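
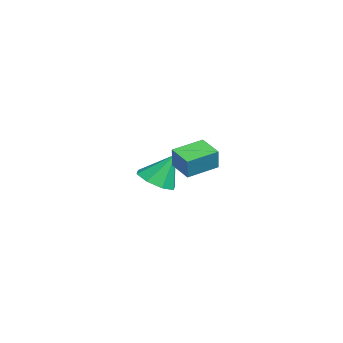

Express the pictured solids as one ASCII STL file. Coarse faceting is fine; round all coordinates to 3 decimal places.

solid 
facet normal -0.823 -0.491 0.287
outer loop
vertex 2.688 -1.835 2.555
vertex 2.012 -0.529 2.85
vertex 2.314 -1.8 1.542
endloop
endfacet
facet normal 0.451 -0.871 -0.197
outer loop
vertex 3.268 -1.231 1.21
vertex 2.688 -1.835 2.555
vertex 2.314 -1.8 1.542
endloop
endfacet
facet normal -0.823 -0.491 0.287
outer loop
vertex 2.314 -1.8 1.542
vertex 2.012 -0.529 2.85
vertex 1.638 -0.494 1.838
endloop
endfacet
facet normal -0.346 0.033 -0.938
outer loop
vertex 1.638 -0.494 1.838
vertex 3.268 -1.231 1.21
vertex 2.314 -1.8 1.542
endloop
endfacet
facet normal 0.346 -0.033 0.938
outer loop
vertex 2.688 -1.835 2.555
vertex 2.966 0.04 2.518
vertex 2.012 -0.529 2.85
endloop
endfacet
facet normal 0.451 -0.871 -0.197
outer loop
vertex 3.642 -1.266 2.222
vertex 2.688 -1.835 2.555
vertex 3.268 -1.231 1.21
endloop
endfacet
facet normal 0.347 -0.033 0.937
outer loop
vertex 3.642 -1.266 2.222
vertex 2.966 0.04 2.518
vertex 2.688 -1.835 2.555
endloop
endfacet
facet normal -0.451 0.871 0.197
outer loop
vertex 2.012 -0.529 2.85
vertex 2.966 0.04 2.518
vertex 1.638 -0.494 1.838
endloop
endfacet
facet normal -0.347 0.032 -0.937
outer loop
vertex 2.592 0.075 1.505
vertex 3.268 -1.231 1.21
vertex 1.638 -0.494 1.838
endloop
endfacet
facet normal -0.451 0.871 0.197
outer loop
vertex 1.638 -0.494 1.838
vertex 2.966 0.04 2.518
vertex 2.592 0.075 1.505
endloop
endfacet
facet normal 0.823 0.491 -0.287
outer loop
vertex 2.592 0.075 1.505
vertex 3.642 -1.266 2.222
vertex 3.268 -1.231 1.21
endloop
endfacet
facet normal 0.823 0.491 -0.287
outer loop
vertex 2.966 0.04 2.518
vertex 3.642 -1.266 2.222
vertex 2.592 0.075 1.505
endloop
endfacet
facet normal 0.023 -0.496 -0.868
outer loop
vertex -1.611 -2.72 -0.908
vertex -2.481 -2.284 -1.18
vertex -1.503 -2.054 -1.286
endloop
endfacet
facet normal 0.863 0.136 0.486
outer loop
vertex -1.611 -2.72 -0.908
vertex -1.503 -2.054 -1.286
vertex -2.519 -1.416 0.34
endloop
endfacet
facet normal 0.022 -0.496 -0.868
outer loop
vertex -1.503 -2.054 -1.286
vertex -2.481 -2.284 -1.18
vertex -1.967 -1.523 -1.601
endloop
endfacet
facet normal 0.695 0.701 0.159
outer loop
vertex -1.503 -2.054 -1.286
vertex -1.967 -1.523 -1.601
vertex -2.519 -1.416 0.34
endloop
endfacet
facet normal 0.023 -0.496 -0.868
outer loop
vertex -1.967 -1.523 -1.601
vertex -2.481 -2.284 -1.18
vertex -2.733 -1.437 -1.67
endloop
endfacet
facet normal 0.114 0.993 -0.022
outer loop
vertex -1.967 -1.523 -1.601
vertex -2.733 -1.437 -1.67
vertex -2.519 -1.416 0.34
endloop
endfacet
facet normal 0.022 -0.496 -0.868
outer loop
vertex -2.733 -1.437 -1.67
vertex -2.481 -2.284 -1.18
vertex -3.35 -1.848 -1.451
endloop
endfacet
facet normal -0.542 0.839 0.049
outer loop
vertex -2.733 -1.437 -1.67
vertex -3.35 -1.848 -1.451
vertex -2.519 -1.416 0.34
endloop
endfacet
facet normal 0.022 -0.496 -0.868
outer loop
vertex -3.35 -1.848 -1.451
vertex -2.481 -2.284 -1.18
vertex -3.458 -2.513 -1.074
endloop
endfacet
facet normal -0.884 0.331 0.330
outer loop
vertex -3.35 -1.848 -1.451
vertex -3.458 -2.513 -1.074
vertex -2.519 -1.416 0.34
endloop
endfacet
facet normal 0.022 -0.496 -0.868
outer loop
vertex -3.458 -2.513 -1.074
vertex -2.481 -2.284 -1.18
vertex -2.994 -3.045 -0.758
endloop
endfacet
facet normal -0.716 -0.234 0.657
outer loop
vertex -3.458 -2.513 -1.074
vertex -2.994 -3.045 -0.758
vertex -2.519 -1.416 0.34
endloop
endfacet
facet normal 0.022 -0.496 -0.868
outer loop
vertex -2.994 -3.045 -0.758
vertex -2.481 -2.284 -1.18
vertex -2.229 -3.13 -0.69
endloop
endfacet
facet normal -0.133 -0.527 0.839
outer loop
vertex -2.994 -3.045 -0.758
vertex -2.229 -3.13 -0.69
vertex -2.519 -1.416 0.34
endloop
endfacet
facet normal 0.023 -0.496 -0.868
outer loop
vertex -2.229 -3.13 -0.69
vertex -2.481 -2.284 -1.18
vertex -1.611 -2.72 -0.908
endloop
endfacet
facet normal 0.519 -0.374 0.768
outer loop
vertex -2.229 -3.13 -0.69
vertex -1.611 -2.72 -0.908
vertex -2.519 -1.416 0.34
endloop
endfacet

endsolid


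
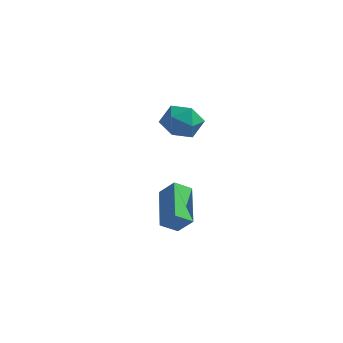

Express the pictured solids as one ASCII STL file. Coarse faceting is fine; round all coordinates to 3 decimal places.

solid 
facet normal -0.611 0.609 0.506
outer loop
vertex -1.711 -0.293 2.135
vertex -1.466 -0.727 2.952
vertex -0.968 0.03 2.643
endloop
endfacet
facet normal -0.354 0.932 -0.075
outer loop
vertex -1.711 -0.293 2.135
vertex -0.968 0.03 2.643
vertex -0.908 -0.024 1.689
endloop
endfacet
facet normal -0.539 0.543 -0.644
outer loop
vertex -1.711 -0.293 2.135
vertex -0.908 -0.024 1.689
vertex -1.369 -0.814 1.409
endloop
endfacet
facet normal -0.910 -0.021 -0.414
outer loop
vertex -1.711 -0.293 2.135
vertex -1.369 -0.814 1.409
vertex -1.714 -1.248 2.189
endloop
endfacet
facet normal -0.955 0.020 0.297
outer loop
vertex -1.711 -0.293 2.135
vertex -1.714 -1.248 2.189
vertex -1.466 -0.727 2.952
endloop
endfacet
facet normal 0.359 0.933 -0.030
outer loop
vertex -0.908 -0.024 1.689
vertex -0.968 0.03 2.643
vertex -0.166 -0.292 2.231
endloop
endfacet
facet normal -0.057 0.409 0.911
outer loop
vertex -0.968 0.03 2.643
vertex -1.466 -0.727 2.952
vertex -0.511 -0.726 3.011
endloop
endfacet
facet normal -0.614 -0.544 0.571
outer loop
vertex -1.466 -0.727 2.952
vertex -1.714 -1.248 2.189
vertex -0.972 -1.516 2.731
endloop
endfacet
facet normal -0.542 -0.609 -0.579
outer loop
vertex -1.714 -1.248 2.189
vertex -1.369 -0.814 1.409
vertex -0.912 -1.57 1.777
endloop
endfacet
facet normal 0.058 0.303 -0.951
outer loop
vertex -1.369 -0.814 1.409
vertex -0.908 -0.024 1.689
vertex -0.414 -0.813 1.468
endloop
endfacet
facet normal 0.910 0.021 0.414
outer loop
vertex -0.169 -1.247 2.285
vertex -0.166 -0.292 2.231
vertex -0.511 -0.726 3.011
endloop
endfacet
facet normal 0.539 -0.543 0.644
outer loop
vertex -0.169 -1.247 2.285
vertex -0.511 -0.726 3.011
vertex -0.972 -1.516 2.731
endloop
endfacet
facet normal 0.354 -0.932 0.075
outer loop
vertex -0.169 -1.247 2.285
vertex -0.972 -1.516 2.731
vertex -0.912 -1.57 1.777
endloop
endfacet
facet normal 0.611 -0.609 -0.506
outer loop
vertex -0.169 -1.247 2.285
vertex -0.912 -1.57 1.777
vertex -0.414 -0.813 1.468
endloop
endfacet
facet normal 0.955 -0.020 -0.297
outer loop
vertex -0.169 -1.247 2.285
vertex -0.414 -0.813 1.468
vertex -0.166 -0.292 2.231
endloop
endfacet
facet normal 0.542 0.609 0.579
outer loop
vertex -0.511 -0.726 3.011
vertex -0.166 -0.292 2.231
vertex -0.968 0.03 2.643
endloop
endfacet
facet normal -0.058 -0.303 0.951
outer loop
vertex -0.972 -1.516 2.731
vertex -0.511 -0.726 3.011
vertex -1.466 -0.727 2.952
endloop
endfacet
facet normal -0.359 -0.933 0.030
outer loop
vertex -0.912 -1.57 1.777
vertex -0.972 -1.516 2.731
vertex -1.714 -1.248 2.189
endloop
endfacet
facet normal 0.057 -0.409 -0.911
outer loop
vertex -0.414 -0.813 1.468
vertex -0.912 -1.57 1.777
vertex -1.369 -0.814 1.409
endloop
endfacet
facet normal 0.614 0.544 -0.571
outer loop
vertex -0.166 -0.292 2.231
vertex -0.414 -0.813 1.468
vertex -0.908 -0.024 1.689
endloop
endfacet
facet normal -0.536 -0.666 0.518
outer loop
vertex -1.52 -0.386 -1.506
vertex -2.243 -0.375 -2.24
vertex -0.54 -1.944 -2.494
endloop
endfacet
facet normal 0.701 -0.011 0.713
outer loop
vertex -0.057 -1.345 -2.96
vertex -1.52 -0.386 -1.506
vertex -0.54 -1.944 -2.494
endloop
endfacet
facet normal -0.536 -0.666 0.518
outer loop
vertex -0.54 -1.944 -2.494
vertex -2.243 -0.375 -2.24
vertex -1.262 -1.934 -3.228
endloop
endfacet
facet normal 0.470 -0.746 -0.472
outer loop
vertex -1.262 -1.934 -3.228
vertex -0.057 -1.345 -2.96
vertex -0.54 -1.944 -2.494
endloop
endfacet
facet normal -0.469 0.746 0.473
outer loop
vertex -1.52 -0.386 -1.506
vertex -1.76 0.224 -2.706
vertex -2.243 -0.375 -2.24
endloop
endfacet
facet normal 0.702 -0.010 0.713
outer loop
vertex -1.038 0.214 -1.972
vertex -1.52 -0.386 -1.506
vertex -0.057 -1.345 -2.96
endloop
endfacet
facet normal -0.470 0.745 0.473
outer loop
vertex -1.038 0.214 -1.972
vertex -1.76 0.224 -2.706
vertex -1.52 -0.386 -1.506
endloop
endfacet
facet normal -0.701 0.011 -0.713
outer loop
vertex -2.243 -0.375 -2.24
vertex -1.76 0.224 -2.706
vertex -1.262 -1.934 -3.228
endloop
endfacet
facet normal 0.470 -0.745 -0.474
outer loop
vertex -0.78 -1.334 -3.694
vertex -0.057 -1.345 -2.96
vertex -1.262 -1.934 -3.228
endloop
endfacet
facet normal -0.702 0.010 -0.712
outer loop
vertex -1.262 -1.934 -3.228
vertex -1.76 0.224 -2.706
vertex -0.78 -1.334 -3.694
endloop
endfacet
facet normal 0.536 0.666 -0.518
outer loop
vertex -0.78 -1.334 -3.694
vertex -1.038 0.214 -1.972
vertex -0.057 -1.345 -2.96
endloop
endfacet
facet normal 0.536 0.666 -0.518
outer loop
vertex -1.76 0.224 -2.706
vertex -1.038 0.214 -1.972
vertex -0.78 -1.334 -3.694
endloop
endfacet

endsolid


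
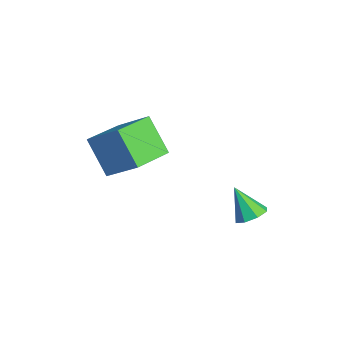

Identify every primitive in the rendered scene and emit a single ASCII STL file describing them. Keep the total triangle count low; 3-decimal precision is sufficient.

solid 
facet normal 0.472 0.331 -0.817
outer loop
vertex -0.506 3.415 -3.796
vertex -1.16 3.356 -4.198
vertex -0.825 3.91 -3.78
endloop
endfacet
facet normal 0.445 0.259 0.857
outer loop
vertex -0.506 3.415 -3.796
vertex -0.825 3.91 -3.78
vertex -1.92 2.824 -2.882
endloop
endfacet
facet normal 0.472 0.331 -0.817
outer loop
vertex -0.825 3.91 -3.78
vertex -1.16 3.356 -4.198
vertex -1.341 4.08 -4.009
endloop
endfacet
facet normal -0.093 0.688 0.720
outer loop
vertex -0.825 3.91 -3.78
vertex -1.341 4.08 -4.009
vertex -1.92 2.824 -2.882
endloop
endfacet
facet normal 0.473 0.331 -0.817
outer loop
vertex -1.341 4.08 -4.009
vertex -1.16 3.356 -4.198
vertex -1.751 3.827 -4.349
endloop
endfacet
facet normal -0.686 0.635 0.355
outer loop
vertex -1.341 4.08 -4.009
vertex -1.751 3.827 -4.349
vertex -1.92 2.824 -2.882
endloop
endfacet
facet normal 0.472 0.331 -0.817
outer loop
vertex -1.751 3.827 -4.349
vertex -1.16 3.356 -4.198
vertex -1.814 3.297 -4.6
endloop
endfacet
facet normal -0.991 0.130 -0.025
outer loop
vertex -1.751 3.827 -4.349
vertex -1.814 3.297 -4.6
vertex -1.92 2.824 -2.882
endloop
endfacet
facet normal 0.472 0.330 -0.817
outer loop
vertex -1.814 3.297 -4.6
vertex -1.16 3.356 -4.198
vertex -1.494 2.802 -4.615
endloop
endfacet
facet normal -0.826 -0.528 -0.196
outer loop
vertex -1.814 3.297 -4.6
vertex -1.494 2.802 -4.615
vertex -1.92 2.824 -2.882
endloop
endfacet
facet normal 0.472 0.330 -0.817
outer loop
vertex -1.494 2.802 -4.615
vertex -1.16 3.356 -4.198
vertex -0.979 2.632 -4.386
endloop
endfacet
facet normal -0.289 -0.955 -0.059
outer loop
vertex -1.494 2.802 -4.615
vertex -0.979 2.632 -4.386
vertex -1.92 2.824 -2.882
endloop
endfacet
facet normal 0.472 0.330 -0.818
outer loop
vertex -0.979 2.632 -4.386
vertex -1.16 3.356 -4.198
vertex -0.569 2.886 -4.047
endloop
endfacet
facet normal 0.305 -0.902 0.306
outer loop
vertex -0.979 2.632 -4.386
vertex -0.569 2.886 -4.047
vertex -1.92 2.824 -2.882
endloop
endfacet
facet normal 0.472 0.331 -0.817
outer loop
vertex -0.569 2.886 -4.047
vertex -1.16 3.356 -4.198
vertex -0.506 3.415 -3.796
endloop
endfacet
facet normal 0.610 -0.398 0.686
outer loop
vertex -0.569 2.886 -4.047
vertex -0.506 3.415 -3.796
vertex -1.92 2.824 -2.882
endloop
endfacet
facet normal -0.594 0.784 -0.180
outer loop
vertex -5.411 -1.22 -0.764
vertex -4.36 -0.156 0.407
vertex -4.243 -0.688 -2.298
endloop
endfacet
facet normal -0.554 -0.560 -0.616
outer loop
vertex -3.02 -2.304 -1.927
vertex -5.411 -1.22 -0.764
vertex -4.243 -0.688 -2.298
endloop
endfacet
facet normal -0.593 0.785 -0.180
outer loop
vertex -4.243 -0.688 -2.298
vertex -4.36 -0.156 0.407
vertex -3.191 0.376 -1.127
endloop
endfacet
facet normal 0.584 0.266 -0.767
outer loop
vertex -3.191 0.376 -1.127
vertex -3.02 -2.304 -1.927
vertex -4.243 -0.688 -2.298
endloop
endfacet
facet normal -0.584 -0.266 0.767
outer loop
vertex -5.411 -1.22 -0.764
vertex -3.137 -1.772 0.778
vertex -4.36 -0.156 0.407
endloop
endfacet
facet normal -0.554 -0.560 -0.616
outer loop
vertex -4.189 -2.836 -0.393
vertex -5.411 -1.22 -0.764
vertex -3.02 -2.304 -1.927
endloop
endfacet
facet normal -0.584 -0.266 0.767
outer loop
vertex -4.189 -2.836 -0.393
vertex -3.137 -1.772 0.778
vertex -5.411 -1.22 -0.764
endloop
endfacet
facet normal 0.554 0.560 0.616
outer loop
vertex -4.36 -0.156 0.407
vertex -3.137 -1.772 0.778
vertex -3.191 0.376 -1.127
endloop
endfacet
facet normal 0.585 0.266 -0.766
outer loop
vertex -1.969 -1.24 -0.756
vertex -3.02 -2.304 -1.927
vertex -3.191 0.376 -1.127
endloop
endfacet
facet normal 0.554 0.560 0.616
outer loop
vertex -3.191 0.376 -1.127
vertex -3.137 -1.772 0.778
vertex -1.969 -1.24 -0.756
endloop
endfacet
facet normal 0.593 -0.784 0.180
outer loop
vertex -1.969 -1.24 -0.756
vertex -4.189 -2.836 -0.393
vertex -3.02 -2.304 -1.927
endloop
endfacet
facet normal 0.593 -0.785 0.180
outer loop
vertex -3.137 -1.772 0.778
vertex -4.189 -2.836 -0.393
vertex -1.969 -1.24 -0.756
endloop
endfacet

endsolid


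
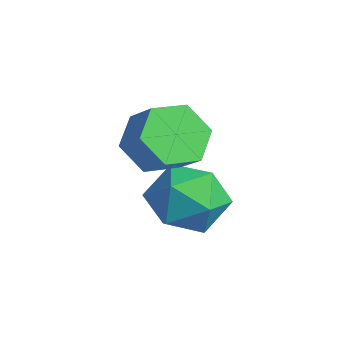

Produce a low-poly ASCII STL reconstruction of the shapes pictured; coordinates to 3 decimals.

solid 
facet normal -0.771 0.549 -0.322
outer loop
vertex 2.672 2.715 -4.52
vertex 2.017 2.109 -3.984
vertex 2.43 2.952 -3.536
endloop
endfacet
facet normal -0.180 0.945 -0.272
outer loop
vertex 2.672 2.715 -4.52
vertex 2.43 2.952 -3.536
vertex 3.413 3.044 -3.867
endloop
endfacet
facet normal 0.319 0.651 -0.689
outer loop
vertex 2.672 2.715 -4.52
vertex 3.413 3.044 -3.867
vertex 3.607 2.257 -4.52
endloop
endfacet
facet normal 0.035 0.072 -0.997
outer loop
vertex 2.672 2.715 -4.52
vertex 3.607 2.257 -4.52
vertex 2.744 1.679 -4.592
endloop
endfacet
facet normal -0.638 0.009 -0.770
outer loop
vertex 2.672 2.715 -4.52
vertex 2.744 1.679 -4.592
vertex 2.017 2.109 -3.984
endloop
endfacet
facet normal 0.050 0.914 0.403
outer loop
vertex 3.413 3.044 -3.867
vertex 2.43 2.952 -3.536
vertex 3.216 2.641 -2.928
endloop
endfacet
facet normal -0.906 0.273 0.322
outer loop
vertex 2.43 2.952 -3.536
vertex 2.017 2.109 -3.984
vertex 2.353 2.063 -3.0
endloop
endfacet
facet normal -0.691 -0.600 -0.403
outer loop
vertex 2.017 2.109 -3.984
vertex 2.744 1.679 -4.592
vertex 2.547 1.276 -3.653
endloop
endfacet
facet normal 0.398 -0.499 -0.770
outer loop
vertex 2.744 1.679 -4.592
vertex 3.607 2.257 -4.52
vertex 3.53 1.368 -3.984
endloop
endfacet
facet normal 0.857 0.437 -0.272
outer loop
vertex 3.607 2.257 -4.52
vertex 3.413 3.044 -3.867
vertex 3.943 2.211 -3.536
endloop
endfacet
facet normal -0.035 -0.072 0.997
outer loop
vertex 3.288 1.605 -3.0
vertex 3.216 2.641 -2.928
vertex 2.353 2.063 -3.0
endloop
endfacet
facet normal -0.319 -0.651 0.689
outer loop
vertex 3.288 1.605 -3.0
vertex 2.353 2.063 -3.0
vertex 2.547 1.276 -3.653
endloop
endfacet
facet normal 0.180 -0.945 0.272
outer loop
vertex 3.288 1.605 -3.0
vertex 2.547 1.276 -3.653
vertex 3.53 1.368 -3.984
endloop
endfacet
facet normal 0.771 -0.549 0.322
outer loop
vertex 3.288 1.605 -3.0
vertex 3.53 1.368 -3.984
vertex 3.943 2.211 -3.536
endloop
endfacet
facet normal 0.638 -0.009 0.770
outer loop
vertex 3.288 1.605 -3.0
vertex 3.943 2.211 -3.536
vertex 3.216 2.641 -2.928
endloop
endfacet
facet normal -0.398 0.499 0.770
outer loop
vertex 2.353 2.063 -3.0
vertex 3.216 2.641 -2.928
vertex 2.43 2.952 -3.536
endloop
endfacet
facet normal -0.857 -0.437 0.272
outer loop
vertex 2.547 1.276 -3.653
vertex 2.353 2.063 -3.0
vertex 2.017 2.109 -3.984
endloop
endfacet
facet normal -0.050 -0.914 -0.403
outer loop
vertex 3.53 1.368 -3.984
vertex 2.547 1.276 -3.653
vertex 2.744 1.679 -4.592
endloop
endfacet
facet normal 0.906 -0.273 -0.322
outer loop
vertex 3.943 2.211 -3.536
vertex 3.53 1.368 -3.984
vertex 3.607 2.257 -4.52
endloop
endfacet
facet normal 0.691 0.600 0.403
outer loop
vertex 3.216 2.641 -2.928
vertex 3.943 2.211 -3.536
vertex 3.413 3.044 -3.867
endloop
endfacet
facet normal -0.758 -0.122 -0.641
outer loop
vertex 2.682 2.105 -2.92
vertex 2.198 1.745 -2.279
vertex 2.173 2.615 -2.415
endloop
endfacet
facet normal 0.301 0.806 -0.511
outer loop
vertex 2.682 2.105 -2.92
vertex 2.173 2.615 -2.415
vertex 3.485 2.235 -2.242
endloop
endfacet
facet normal 0.301 0.807 -0.509
outer loop
vertex 3.485 2.235 -2.242
vertex 2.173 2.615 -2.415
vertex 2.976 2.744 -1.736
endloop
endfacet
facet normal 0.758 0.122 0.640
outer loop
vertex 3.485 2.235 -2.242
vertex 2.976 2.744 -1.736
vertex 3.002 1.875 -1.601
endloop
endfacet
facet normal -0.758 -0.122 -0.641
outer loop
vertex 2.173 2.615 -2.415
vertex 2.198 1.745 -2.279
vertex 1.689 2.255 -1.774
endloop
endfacet
facet normal -0.351 0.904 0.243
outer loop
vertex 2.173 2.615 -2.415
vertex 1.689 2.255 -1.774
vertex 2.976 2.744 -1.736
endloop
endfacet
facet normal -0.351 0.904 0.244
outer loop
vertex 2.976 2.744 -1.736
vertex 1.689 2.255 -1.774
vertex 2.493 2.384 -1.095
endloop
endfacet
facet normal 0.758 0.122 0.640
outer loop
vertex 2.976 2.744 -1.736
vertex 2.493 2.384 -1.095
vertex 3.002 1.875 -1.601
endloop
endfacet
facet normal -0.758 -0.123 -0.640
outer loop
vertex 1.689 2.255 -1.774
vertex 2.198 1.745 -2.279
vertex 1.715 1.385 -1.638
endloop
endfacet
facet normal -0.651 0.098 0.752
outer loop
vertex 1.689 2.255 -1.774
vertex 1.715 1.385 -1.638
vertex 2.493 2.384 -1.095
endloop
endfacet
facet normal -0.651 0.098 0.752
outer loop
vertex 2.493 2.384 -1.095
vertex 1.715 1.385 -1.638
vertex 2.518 1.515 -0.96
endloop
endfacet
facet normal 0.758 0.121 0.641
outer loop
vertex 2.493 2.384 -1.095
vertex 2.518 1.515 -0.96
vertex 3.002 1.875 -1.601
endloop
endfacet
facet normal -0.758 -0.122 -0.640
outer loop
vertex 1.715 1.385 -1.638
vertex 2.198 1.745 -2.279
vertex 2.224 0.876 -2.144
endloop
endfacet
facet normal -0.300 -0.806 0.510
outer loop
vertex 1.715 1.385 -1.638
vertex 2.224 0.876 -2.144
vertex 2.518 1.515 -0.96
endloop
endfacet
facet normal -0.302 -0.806 0.510
outer loop
vertex 2.518 1.515 -0.96
vertex 2.224 0.876 -2.144
vertex 3.027 1.005 -1.465
endloop
endfacet
facet normal 0.758 0.122 0.641
outer loop
vertex 2.518 1.515 -0.96
vertex 3.027 1.005 -1.465
vertex 3.002 1.875 -1.601
endloop
endfacet
facet normal -0.758 -0.122 -0.640
outer loop
vertex 2.224 0.876 -2.144
vertex 2.198 1.745 -2.279
vertex 2.707 1.236 -2.785
endloop
endfacet
facet normal 0.351 -0.904 -0.243
outer loop
vertex 2.224 0.876 -2.144
vertex 2.707 1.236 -2.785
vertex 3.027 1.005 -1.465
endloop
endfacet
facet normal 0.351 -0.904 -0.243
outer loop
vertex 3.027 1.005 -1.465
vertex 2.707 1.236 -2.785
vertex 3.511 1.365 -2.106
endloop
endfacet
facet normal 0.758 0.122 0.641
outer loop
vertex 3.027 1.005 -1.465
vertex 3.511 1.365 -2.106
vertex 3.002 1.875 -1.601
endloop
endfacet
facet normal -0.758 -0.121 -0.641
outer loop
vertex 2.707 1.236 -2.785
vertex 2.198 1.745 -2.279
vertex 2.682 2.105 -2.92
endloop
endfacet
facet normal 0.651 -0.098 -0.752
outer loop
vertex 2.707 1.236 -2.785
vertex 2.682 2.105 -2.92
vertex 3.511 1.365 -2.106
endloop
endfacet
facet normal 0.651 -0.098 -0.752
outer loop
vertex 3.511 1.365 -2.106
vertex 2.682 2.105 -2.92
vertex 3.485 2.235 -2.242
endloop
endfacet
facet normal 0.758 0.123 0.640
outer loop
vertex 3.511 1.365 -2.106
vertex 3.485 2.235 -2.242
vertex 3.002 1.875 -1.601
endloop
endfacet

endsolid


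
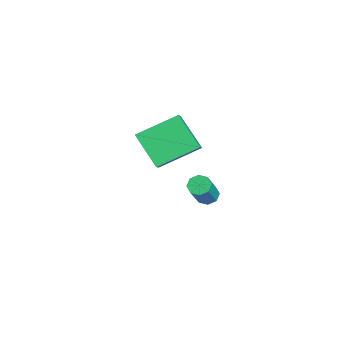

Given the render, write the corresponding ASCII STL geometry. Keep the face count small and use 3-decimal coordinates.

solid 
facet normal -0.506 0.273 -0.818
outer loop
vertex 3.532 -1.175 -1.139
vertex 3.111 -1.15 -0.87
vertex 3.475 -0.828 -0.988
endloop
endfacet
facet normal 0.850 0.321 -0.417
outer loop
vertex 3.532 -1.175 -1.139
vertex 3.475 -0.828 -0.988
vertex 4.31 -1.596 0.122
endloop
endfacet
facet normal 0.850 0.319 -0.419
outer loop
vertex 4.31 -1.596 0.122
vertex 3.475 -0.828 -0.988
vertex 4.254 -1.249 0.273
endloop
endfacet
facet normal 0.504 -0.275 0.819
outer loop
vertex 4.31 -1.596 0.122
vertex 4.254 -1.249 0.273
vertex 3.889 -1.57 0.39
endloop
endfacet
facet normal -0.506 0.272 -0.818
outer loop
vertex 3.475 -0.828 -0.988
vertex 3.111 -1.15 -0.87
vertex 3.205 -0.669 -0.768
endloop
endfacet
facet normal 0.497 0.868 -0.017
outer loop
vertex 3.475 -0.828 -0.988
vertex 3.205 -0.669 -0.768
vertex 4.254 -1.249 0.273
endloop
endfacet
facet normal 0.496 0.868 -0.016
outer loop
vertex 4.254 -1.249 0.273
vertex 3.205 -0.669 -0.768
vertex 3.983 -1.09 0.492
endloop
endfacet
facet normal 0.503 -0.273 0.820
outer loop
vertex 4.254 -1.249 0.273
vertex 3.983 -1.09 0.492
vertex 3.889 -1.57 0.39
endloop
endfacet
facet normal -0.506 0.272 -0.818
outer loop
vertex 3.205 -0.669 -0.768
vertex 3.111 -1.15 -0.87
vertex 2.88 -0.792 -0.608
endloop
endfacet
facet normal -0.149 0.907 0.395
outer loop
vertex 3.205 -0.669 -0.768
vertex 2.88 -0.792 -0.608
vertex 3.983 -1.09 0.492
endloop
endfacet
facet normal -0.149 0.907 0.395
outer loop
vertex 3.983 -1.09 0.492
vertex 2.88 -0.792 -0.608
vertex 3.658 -1.213 0.652
endloop
endfacet
facet normal 0.506 -0.273 0.818
outer loop
vertex 3.983 -1.09 0.492
vertex 3.658 -1.213 0.652
vertex 3.889 -1.57 0.39
endloop
endfacet
facet normal -0.504 0.274 -0.819
outer loop
vertex 2.88 -0.792 -0.608
vertex 3.111 -1.15 -0.87
vertex 2.69 -1.124 -0.602
endloop
endfacet
facet normal -0.706 0.414 0.574
outer loop
vertex 2.88 -0.792 -0.608
vertex 2.69 -1.124 -0.602
vertex 3.658 -1.213 0.652
endloop
endfacet
facet normal -0.705 0.416 0.574
outer loop
vertex 3.658 -1.213 0.652
vertex 2.69 -1.124 -0.602
vertex 3.468 -1.545 0.659
endloop
endfacet
facet normal 0.506 -0.273 0.818
outer loop
vertex 3.658 -1.213 0.652
vertex 3.468 -1.545 0.659
vertex 3.889 -1.57 0.39
endloop
endfacet
facet normal -0.504 0.275 -0.819
outer loop
vertex 2.69 -1.124 -0.602
vertex 3.111 -1.15 -0.87
vertex 2.746 -1.471 -0.753
endloop
endfacet
facet normal -0.850 -0.319 0.418
outer loop
vertex 2.69 -1.124 -0.602
vertex 2.746 -1.471 -0.753
vertex 3.468 -1.545 0.659
endloop
endfacet
facet normal -0.850 -0.321 0.418
outer loop
vertex 3.468 -1.545 0.659
vertex 2.746 -1.471 -0.753
vertex 3.525 -1.892 0.508
endloop
endfacet
facet normal 0.506 -0.273 0.818
outer loop
vertex 3.468 -1.545 0.659
vertex 3.525 -1.892 0.508
vertex 3.889 -1.57 0.39
endloop
endfacet
facet normal -0.503 0.273 -0.820
outer loop
vertex 2.746 -1.471 -0.753
vertex 3.111 -1.15 -0.87
vertex 3.017 -1.63 -0.972
endloop
endfacet
facet normal -0.496 -0.868 0.017
outer loop
vertex 2.746 -1.471 -0.753
vertex 3.017 -1.63 -0.972
vertex 3.525 -1.892 0.508
endloop
endfacet
facet normal -0.497 -0.868 0.017
outer loop
vertex 3.525 -1.892 0.508
vertex 3.017 -1.63 -0.972
vertex 3.795 -2.051 0.288
endloop
endfacet
facet normal 0.506 -0.272 0.818
outer loop
vertex 3.525 -1.892 0.508
vertex 3.795 -2.051 0.288
vertex 3.889 -1.57 0.39
endloop
endfacet
facet normal -0.506 0.273 -0.818
outer loop
vertex 3.017 -1.63 -0.972
vertex 3.111 -1.15 -0.87
vertex 3.342 -1.507 -1.132
endloop
endfacet
facet normal 0.149 -0.907 -0.395
outer loop
vertex 3.017 -1.63 -0.972
vertex 3.342 -1.507 -1.132
vertex 3.795 -2.051 0.288
endloop
endfacet
facet normal 0.149 -0.907 -0.395
outer loop
vertex 3.795 -2.051 0.288
vertex 3.342 -1.507 -1.132
vertex 4.12 -1.928 0.128
endloop
endfacet
facet normal 0.506 -0.272 0.818
outer loop
vertex 3.795 -2.051 0.288
vertex 4.12 -1.928 0.128
vertex 3.889 -1.57 0.39
endloop
endfacet
facet normal -0.506 0.273 -0.818
outer loop
vertex 3.342 -1.507 -1.132
vertex 3.111 -1.15 -0.87
vertex 3.532 -1.175 -1.139
endloop
endfacet
facet normal 0.705 -0.416 -0.574
outer loop
vertex 3.342 -1.507 -1.132
vertex 3.532 -1.175 -1.139
vertex 4.12 -1.928 0.128
endloop
endfacet
facet normal 0.706 -0.414 -0.574
outer loop
vertex 4.12 -1.928 0.128
vertex 3.532 -1.175 -1.139
vertex 4.31 -1.596 0.122
endloop
endfacet
facet normal 0.504 -0.274 0.819
outer loop
vertex 4.12 -1.928 0.128
vertex 4.31 -1.596 0.122
vertex 3.889 -1.57 0.39
endloop
endfacet
facet normal -0.630 -0.417 0.655
outer loop
vertex -1.181 -3.645 -0.316
vertex -1.52 -1.799 0.533
vertex -2.145 -3.453 -1.12
endloop
endfacet
facet normal 0.165 -0.896 -0.412
outer loop
vertex -0.98 -2.681 -2.333
vertex -1.181 -3.645 -0.316
vertex -2.145 -3.453 -1.12
endloop
endfacet
facet normal -0.630 -0.417 0.655
outer loop
vertex -2.145 -3.453 -1.12
vertex -1.52 -1.799 0.533
vertex -2.484 -1.606 -0.271
endloop
endfacet
facet normal -0.759 0.152 -0.633
outer loop
vertex -2.484 -1.606 -0.271
vertex -0.98 -2.681 -2.333
vertex -2.145 -3.453 -1.12
endloop
endfacet
facet normal 0.759 -0.152 0.633
outer loop
vertex -1.181 -3.645 -0.316
vertex -0.355 -1.027 -0.68
vertex -1.52 -1.799 0.533
endloop
endfacet
facet normal 0.164 -0.896 -0.412
outer loop
vertex -0.016 -2.874 -1.529
vertex -1.181 -3.645 -0.316
vertex -0.98 -2.681 -2.333
endloop
endfacet
facet normal 0.759 -0.152 0.633
outer loop
vertex -0.016 -2.874 -1.529
vertex -0.355 -1.027 -0.68
vertex -1.181 -3.645 -0.316
endloop
endfacet
facet normal -0.164 0.896 0.412
outer loop
vertex -1.52 -1.799 0.533
vertex -0.355 -1.027 -0.68
vertex -2.484 -1.606 -0.271
endloop
endfacet
facet normal -0.759 0.152 -0.633
outer loop
vertex -1.319 -0.835 -1.484
vertex -0.98 -2.681 -2.333
vertex -2.484 -1.606 -0.271
endloop
endfacet
facet normal -0.165 0.896 0.412
outer loop
vertex -2.484 -1.606 -0.271
vertex -0.355 -1.027 -0.68
vertex -1.319 -0.835 -1.484
endloop
endfacet
facet normal 0.630 0.417 -0.655
outer loop
vertex -1.319 -0.835 -1.484
vertex -0.016 -2.874 -1.529
vertex -0.98 -2.681 -2.333
endloop
endfacet
facet normal 0.630 0.417 -0.655
outer loop
vertex -0.355 -1.027 -0.68
vertex -0.016 -2.874 -1.529
vertex -1.319 -0.835 -1.484
endloop
endfacet

endsolid


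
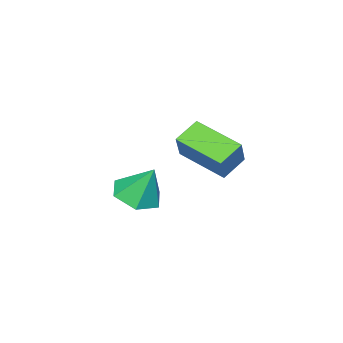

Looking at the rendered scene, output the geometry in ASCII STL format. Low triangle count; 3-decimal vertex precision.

solid 
facet normal -0.459 -0.283 -0.842
outer loop
vertex 1.677 1.364 -0.577
vertex 0.617 1.422 -0.018
vertex 1.485 3.385 -1.152
endloop
endfacet
facet normal 0.884 -0.049 -0.466
outer loop
vertex 2.123 3.778 0.018
vertex 1.677 1.364 -0.577
vertex 1.485 3.385 -1.152
endloop
endfacet
facet normal -0.459 -0.284 -0.842
outer loop
vertex 1.485 3.385 -1.152
vertex 0.617 1.422 -0.018
vertex 0.425 3.443 -0.594
endloop
endfacet
facet normal -0.091 0.958 -0.272
outer loop
vertex 0.425 3.443 -0.594
vertex 2.123 3.778 0.018
vertex 1.485 3.385 -1.152
endloop
endfacet
facet normal 0.091 -0.958 0.272
outer loop
vertex 1.677 1.364 -0.577
vertex 1.255 1.815 1.152
vertex 0.617 1.422 -0.018
endloop
endfacet
facet normal 0.884 -0.049 -0.465
outer loop
vertex 2.315 1.757 0.594
vertex 1.677 1.364 -0.577
vertex 2.123 3.778 0.018
endloop
endfacet
facet normal 0.091 -0.958 0.272
outer loop
vertex 2.315 1.757 0.594
vertex 1.255 1.815 1.152
vertex 1.677 1.364 -0.577
endloop
endfacet
facet normal -0.884 0.049 0.466
outer loop
vertex 0.617 1.422 -0.018
vertex 1.255 1.815 1.152
vertex 0.425 3.443 -0.594
endloop
endfacet
facet normal -0.091 0.958 -0.272
outer loop
vertex 1.063 3.836 0.577
vertex 2.123 3.778 0.018
vertex 0.425 3.443 -0.594
endloop
endfacet
facet normal -0.884 0.048 0.465
outer loop
vertex 0.425 3.443 -0.594
vertex 1.255 1.815 1.152
vertex 1.063 3.836 0.577
endloop
endfacet
facet normal 0.459 0.284 0.842
outer loop
vertex 1.063 3.836 0.577
vertex 2.315 1.757 0.594
vertex 2.123 3.778 0.018
endloop
endfacet
facet normal 0.459 0.283 0.842
outer loop
vertex 1.255 1.815 1.152
vertex 2.315 1.757 0.594
vertex 1.063 3.836 0.577
endloop
endfacet
facet normal 0.112 -0.432 -0.895
outer loop
vertex 2.058 -1.749 -3.942
vertex 1.019 -1.521 -4.182
vertex 1.805 -0.807 -4.428
endloop
endfacet
facet normal 0.800 0.431 0.419
outer loop
vertex 2.058 -1.749 -3.942
vertex 1.805 -0.807 -4.428
vertex 0.821 -0.759 -2.598
endloop
endfacet
facet normal 0.112 -0.432 -0.895
outer loop
vertex 1.805 -0.807 -4.428
vertex 1.019 -1.521 -4.182
vertex 0.766 -0.579 -4.668
endloop
endfacet
facet normal 0.196 0.977 0.080
outer loop
vertex 1.805 -0.807 -4.428
vertex 0.766 -0.579 -4.668
vertex 0.821 -0.759 -2.598
endloop
endfacet
facet normal 0.112 -0.432 -0.895
outer loop
vertex 0.766 -0.579 -4.668
vertex 1.019 -1.521 -4.182
vertex -0.019 -1.293 -4.422
endloop
endfacet
facet normal -0.656 0.750 0.083
outer loop
vertex 0.766 -0.579 -4.668
vertex -0.019 -1.293 -4.422
vertex 0.821 -0.759 -2.598
endloop
endfacet
facet normal 0.113 -0.430 -0.896
outer loop
vertex -0.019 -1.293 -4.422
vertex 1.019 -1.521 -4.182
vertex 0.234 -2.236 -3.937
endloop
endfacet
facet normal -0.905 -0.025 0.424
outer loop
vertex -0.019 -1.293 -4.422
vertex 0.234 -2.236 -3.937
vertex 0.821 -0.759 -2.598
endloop
endfacet
facet normal 0.113 -0.430 -0.896
outer loop
vertex 0.234 -2.236 -3.937
vertex 1.019 -1.521 -4.182
vertex 1.272 -2.464 -3.697
endloop
endfacet
facet normal -0.302 -0.572 0.763
outer loop
vertex 0.234 -2.236 -3.937
vertex 1.272 -2.464 -3.697
vertex 0.821 -0.759 -2.598
endloop
endfacet
facet normal 0.112 -0.430 -0.896
outer loop
vertex 1.272 -2.464 -3.697
vertex 1.019 -1.521 -4.182
vertex 2.058 -1.749 -3.942
endloop
endfacet
facet normal 0.550 -0.345 0.760
outer loop
vertex 1.272 -2.464 -3.697
vertex 2.058 -1.749 -3.942
vertex 0.821 -0.759 -2.598
endloop
endfacet

endsolid


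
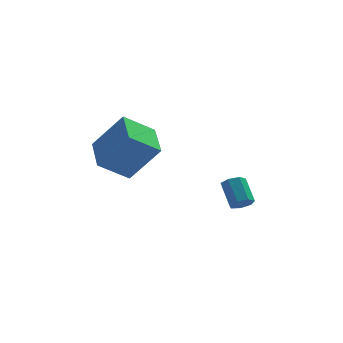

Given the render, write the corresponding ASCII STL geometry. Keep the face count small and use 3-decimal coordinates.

solid 
facet normal -0.600 0.146 -0.787
outer loop
vertex -3.386 -2.286 2.726
vertex -3.511 -0.461 3.159
vertex -2.03 -1.962 1.753
endloop
endfacet
facet normal 0.066 -0.971 -0.231
outer loop
vertex -0.729 -2.279 3.461
vertex -3.386 -2.286 2.726
vertex -2.03 -1.962 1.753
endloop
endfacet
facet normal -0.599 0.146 -0.787
outer loop
vertex -2.03 -1.962 1.753
vertex -3.511 -0.461 3.159
vertex -2.154 -0.137 2.186
endloop
endfacet
facet normal 0.798 0.190 -0.572
outer loop
vertex -2.154 -0.137 2.186
vertex -0.729 -2.279 3.461
vertex -2.03 -1.962 1.753
endloop
endfacet
facet normal -0.798 -0.190 0.572
outer loop
vertex -3.386 -2.286 2.726
vertex -2.21 -0.778 4.867
vertex -3.511 -0.461 3.159
endloop
endfacet
facet normal 0.066 -0.971 -0.231
outer loop
vertex -2.086 -2.603 4.434
vertex -3.386 -2.286 2.726
vertex -0.729 -2.279 3.461
endloop
endfacet
facet normal -0.798 -0.190 0.572
outer loop
vertex -2.086 -2.603 4.434
vertex -2.21 -0.778 4.867
vertex -3.386 -2.286 2.726
endloop
endfacet
facet normal -0.066 0.971 0.231
outer loop
vertex -3.511 -0.461 3.159
vertex -2.21 -0.778 4.867
vertex -2.154 -0.137 2.186
endloop
endfacet
facet normal 0.798 0.190 -0.572
outer loop
vertex -0.854 -0.454 3.894
vertex -0.729 -2.279 3.461
vertex -2.154 -0.137 2.186
endloop
endfacet
facet normal -0.066 0.971 0.231
outer loop
vertex -2.154 -0.137 2.186
vertex -2.21 -0.778 4.867
vertex -0.854 -0.454 3.894
endloop
endfacet
facet normal 0.599 -0.146 0.787
outer loop
vertex -0.854 -0.454 3.894
vertex -2.086 -2.603 4.434
vertex -0.729 -2.279 3.461
endloop
endfacet
facet normal 0.600 -0.146 0.787
outer loop
vertex -2.21 -0.778 4.867
vertex -2.086 -2.603 4.434
vertex -0.854 -0.454 3.894
endloop
endfacet
facet normal 0.201 -0.727 -0.656
outer loop
vertex 3.39 1.075 -1.196
vertex 3.133 1.397 -1.632
vertex 3.706 1.397 -1.456
endloop
endfacet
facet normal 0.769 -0.297 0.567
outer loop
vertex 3.39 1.075 -1.196
vertex 3.706 1.397 -1.456
vertex 3.104 2.101 -0.271
endloop
endfacet
facet normal 0.768 -0.298 0.567
outer loop
vertex 3.104 2.101 -0.271
vertex 3.706 1.397 -1.456
vertex 3.421 2.423 -0.531
endloop
endfacet
facet normal -0.202 0.728 0.655
outer loop
vertex 3.104 2.101 -0.271
vertex 3.421 2.423 -0.531
vertex 2.847 2.423 -0.708
endloop
endfacet
facet normal 0.202 -0.727 -0.656
outer loop
vertex 3.706 1.397 -1.456
vertex 3.133 1.397 -1.632
vertex 3.591 1.719 -1.848
endloop
endfacet
facet normal 0.954 0.297 -0.036
outer loop
vertex 3.706 1.397 -1.456
vertex 3.591 1.719 -1.848
vertex 3.421 2.423 -0.531
endloop
endfacet
facet normal 0.954 0.299 -0.037
outer loop
vertex 3.421 2.423 -0.531
vertex 3.591 1.719 -1.848
vertex 3.305 2.745 -0.923
endloop
endfacet
facet normal -0.202 0.726 0.657
outer loop
vertex 3.421 2.423 -0.531
vertex 3.305 2.745 -0.923
vertex 2.847 2.423 -0.708
endloop
endfacet
facet normal 0.201 -0.727 -0.657
outer loop
vertex 3.591 1.719 -1.848
vertex 3.133 1.397 -1.632
vertex 3.13 1.799 -2.078
endloop
endfacet
facet normal 0.421 0.669 -0.612
outer loop
vertex 3.591 1.719 -1.848
vertex 3.13 1.799 -2.078
vertex 3.305 2.745 -0.923
endloop
endfacet
facet normal 0.421 0.669 -0.612
outer loop
vertex 3.305 2.745 -0.923
vertex 3.13 1.799 -2.078
vertex 2.845 2.824 -1.153
endloop
endfacet
facet normal -0.203 0.727 0.656
outer loop
vertex 3.305 2.745 -0.923
vertex 2.845 2.824 -1.153
vertex 2.847 2.423 -0.708
endloop
endfacet
facet normal 0.203 -0.727 -0.656
outer loop
vertex 3.13 1.799 -2.078
vertex 3.133 1.397 -1.632
vertex 2.672 1.576 -1.973
endloop
endfacet
facet normal -0.428 0.537 -0.727
outer loop
vertex 3.13 1.799 -2.078
vertex 2.672 1.576 -1.973
vertex 2.845 2.824 -1.153
endloop
endfacet
facet normal -0.427 0.537 -0.727
outer loop
vertex 2.845 2.824 -1.153
vertex 2.672 1.576 -1.973
vertex 2.386 2.601 -1.048
endloop
endfacet
facet normal -0.203 0.727 0.656
outer loop
vertex 2.845 2.824 -1.153
vertex 2.386 2.601 -1.048
vertex 2.847 2.423 -0.708
endloop
endfacet
facet normal 0.202 -0.728 -0.655
outer loop
vertex 2.672 1.576 -1.973
vertex 3.133 1.397 -1.632
vertex 2.56 1.219 -1.611
endloop
endfacet
facet normal -0.955 0.000 -0.295
outer loop
vertex 2.672 1.576 -1.973
vertex 2.56 1.219 -1.611
vertex 2.386 2.601 -1.048
endloop
endfacet
facet normal -0.956 -0.001 -0.294
outer loop
vertex 2.386 2.601 -1.048
vertex 2.56 1.219 -1.611
vertex 2.275 2.244 -0.686
endloop
endfacet
facet normal -0.202 0.728 0.655
outer loop
vertex 2.386 2.601 -1.048
vertex 2.275 2.244 -0.686
vertex 2.847 2.423 -0.708
endloop
endfacet
facet normal 0.202 -0.728 -0.656
outer loop
vertex 2.56 1.219 -1.611
vertex 3.133 1.397 -1.632
vertex 2.88 0.996 -1.265
endloop
endfacet
facet normal -0.763 -0.537 0.360
outer loop
vertex 2.56 1.219 -1.611
vertex 2.88 0.996 -1.265
vertex 2.275 2.244 -0.686
endloop
endfacet
facet normal -0.764 -0.537 0.358
outer loop
vertex 2.275 2.244 -0.686
vertex 2.88 0.996 -1.265
vertex 2.594 2.021 -0.34
endloop
endfacet
facet normal -0.202 0.728 0.656
outer loop
vertex 2.275 2.244 -0.686
vertex 2.594 2.021 -0.34
vertex 2.847 2.423 -0.708
endloop
endfacet
facet normal 0.201 -0.727 -0.656
outer loop
vertex 2.88 0.996 -1.265
vertex 3.133 1.397 -1.632
vertex 3.39 1.075 -1.196
endloop
endfacet
facet normal 0.003 -0.669 0.743
outer loop
vertex 2.88 0.996 -1.265
vertex 3.39 1.075 -1.196
vertex 2.594 2.021 -0.34
endloop
endfacet
facet normal 0.004 -0.669 0.743
outer loop
vertex 2.594 2.021 -0.34
vertex 3.39 1.075 -1.196
vertex 3.104 2.101 -0.271
endloop
endfacet
facet normal -0.203 0.728 0.655
outer loop
vertex 2.594 2.021 -0.34
vertex 3.104 2.101 -0.271
vertex 2.847 2.423 -0.708
endloop
endfacet

endsolid


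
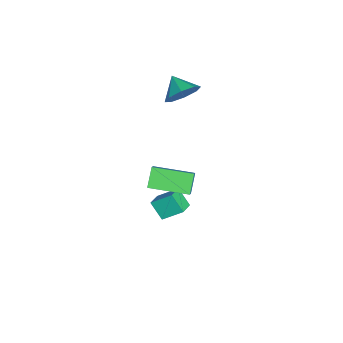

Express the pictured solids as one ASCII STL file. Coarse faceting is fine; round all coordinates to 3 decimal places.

solid 
facet normal -0.709 0.105 0.698
outer loop
vertex 3.482 -2.838 2.707
vertex 3.614 -0.919 2.551
vertex 2.892 -2.846 2.109
endloop
endfacet
facet normal -0.068 -0.994 0.081
outer loop
vertex 3.666 -2.961 1.349
vertex 3.482 -2.838 2.707
vertex 2.892 -2.846 2.109
endloop
endfacet
facet normal -0.710 0.106 0.696
outer loop
vertex 2.892 -2.846 2.109
vertex 3.614 -0.919 2.551
vertex 3.025 -0.927 1.952
endloop
endfacet
facet normal -0.701 -0.010 -0.713
outer loop
vertex 3.025 -0.927 1.952
vertex 3.666 -2.961 1.349
vertex 2.892 -2.846 2.109
endloop
endfacet
facet normal 0.701 0.010 0.713
outer loop
vertex 3.482 -2.838 2.707
vertex 4.388 -1.034 1.791
vertex 3.614 -0.919 2.551
endloop
endfacet
facet normal -0.069 -0.994 0.081
outer loop
vertex 4.255 -2.953 1.948
vertex 3.482 -2.838 2.707
vertex 3.666 -2.961 1.349
endloop
endfacet
facet normal 0.701 0.010 0.713
outer loop
vertex 4.255 -2.953 1.948
vertex 4.388 -1.034 1.791
vertex 3.482 -2.838 2.707
endloop
endfacet
facet normal 0.069 0.994 -0.081
outer loop
vertex 3.614 -0.919 2.551
vertex 4.388 -1.034 1.791
vertex 3.025 -0.927 1.952
endloop
endfacet
facet normal -0.701 -0.010 -0.713
outer loop
vertex 3.798 -1.042 1.193
vertex 3.666 -2.961 1.349
vertex 3.025 -0.927 1.952
endloop
endfacet
facet normal 0.069 0.994 -0.081
outer loop
vertex 3.025 -0.927 1.952
vertex 4.388 -1.034 1.791
vertex 3.798 -1.042 1.193
endloop
endfacet
facet normal 0.710 -0.105 -0.697
outer loop
vertex 3.798 -1.042 1.193
vertex 4.255 -2.953 1.948
vertex 3.666 -2.961 1.349
endloop
endfacet
facet normal 0.709 -0.106 -0.698
outer loop
vertex 4.388 -1.034 1.791
vertex 4.255 -2.953 1.948
vertex 3.798 -1.042 1.193
endloop
endfacet
facet normal -0.902 0.286 -0.324
outer loop
vertex 0.438 -1.953 -2.346
vertex 0.908 -1.356 -3.127
vertex 0.403 -2.967 -3.143
endloop
endfacet
facet normal -0.432 -0.548 0.716
outer loop
vertex 1.152 -3.204 -2.873
vertex 0.438 -1.953 -2.346
vertex 0.403 -2.967 -3.143
endloop
endfacet
facet normal -0.901 0.286 -0.325
outer loop
vertex 0.403 -2.967 -3.143
vertex 0.908 -1.356 -3.127
vertex 0.874 -2.37 -3.924
endloop
endfacet
facet normal -0.026 -0.786 -0.617
outer loop
vertex 0.874 -2.37 -3.924
vertex 1.152 -3.204 -2.873
vertex 0.403 -2.967 -3.143
endloop
endfacet
facet normal 0.026 0.786 0.617
outer loop
vertex 0.438 -1.953 -2.346
vertex 1.657 -1.593 -2.857
vertex 0.908 -1.356 -3.127
endloop
endfacet
facet normal -0.432 -0.548 0.716
outer loop
vertex 1.186 -2.19 -2.076
vertex 0.438 -1.953 -2.346
vertex 1.152 -3.204 -2.873
endloop
endfacet
facet normal 0.026 0.786 0.617
outer loop
vertex 1.186 -2.19 -2.076
vertex 1.657 -1.593 -2.857
vertex 0.438 -1.953 -2.346
endloop
endfacet
facet normal 0.432 0.548 -0.716
outer loop
vertex 0.908 -1.356 -3.127
vertex 1.657 -1.593 -2.857
vertex 0.874 -2.37 -3.924
endloop
endfacet
facet normal -0.026 -0.786 -0.617
outer loop
vertex 1.622 -2.607 -3.654
vertex 1.152 -3.204 -2.873
vertex 0.874 -2.37 -3.924
endloop
endfacet
facet normal 0.432 0.548 -0.716
outer loop
vertex 0.874 -2.37 -3.924
vertex 1.657 -1.593 -2.857
vertex 1.622 -2.607 -3.654
endloop
endfacet
facet normal 0.902 -0.285 0.325
outer loop
vertex 1.622 -2.607 -3.654
vertex 1.186 -2.19 -2.076
vertex 1.152 -3.204 -2.873
endloop
endfacet
facet normal 0.901 -0.286 0.325
outer loop
vertex 1.657 -1.593 -2.857
vertex 1.186 -2.19 -2.076
vertex 1.622 -2.607 -3.654
endloop
endfacet
facet normal 0.711 0.517 -0.476
outer loop
vertex -1.98 -2.658 2.346
vertex -2.647 -2.063 1.997
vertex -2.103 -2.083 2.787
endloop
endfacet
facet normal 0.122 -0.587 0.800
outer loop
vertex -1.98 -2.658 2.346
vertex -2.103 -2.083 2.787
vertex -3.493 -2.677 2.563
endloop
endfacet
facet normal 0.711 0.517 -0.477
outer loop
vertex -2.103 -2.083 2.787
vertex -2.647 -2.063 1.997
vertex -2.544 -1.496 2.765
endloop
endfacet
facet normal -0.133 -0.063 0.989
outer loop
vertex -2.103 -2.083 2.787
vertex -2.544 -1.496 2.765
vertex -3.493 -2.677 2.563
endloop
endfacet
facet normal 0.712 0.516 -0.477
outer loop
vertex -2.544 -1.496 2.765
vertex -2.647 -2.063 1.997
vertex -3.045 -1.241 2.293
endloop
endfacet
facet normal -0.559 0.318 0.766
outer loop
vertex -2.544 -1.496 2.765
vertex -3.045 -1.241 2.293
vertex -3.493 -2.677 2.563
endloop
endfacet
facet normal 0.712 0.516 -0.476
outer loop
vertex -3.045 -1.241 2.293
vertex -2.647 -2.063 1.997
vertex -3.313 -1.467 1.647
endloop
endfacet
facet normal -0.907 0.332 0.260
outer loop
vertex -3.045 -1.241 2.293
vertex -3.313 -1.467 1.647
vertex -3.493 -2.677 2.563
endloop
endfacet
facet normal 0.712 0.516 -0.476
outer loop
vertex -3.313 -1.467 1.647
vertex -2.647 -2.063 1.997
vertex -3.191 -2.042 1.206
endloop
endfacet
facet normal -0.973 -0.030 -0.230
outer loop
vertex -3.313 -1.467 1.647
vertex -3.191 -2.042 1.206
vertex -3.493 -2.677 2.563
endloop
endfacet
facet normal 0.711 0.518 -0.475
outer loop
vertex -3.191 -2.042 1.206
vertex -2.647 -2.063 1.997
vertex -2.749 -2.629 1.228
endloop
endfacet
facet normal -0.717 -0.556 -0.420
outer loop
vertex -3.191 -2.042 1.206
vertex -2.749 -2.629 1.228
vertex -3.493 -2.677 2.563
endloop
endfacet
facet normal 0.712 0.517 -0.475
outer loop
vertex -2.749 -2.629 1.228
vertex -2.647 -2.063 1.997
vertex -2.248 -2.884 1.701
endloop
endfacet
facet normal -0.291 -0.936 -0.196
outer loop
vertex -2.749 -2.629 1.228
vertex -2.248 -2.884 1.701
vertex -3.493 -2.677 2.563
endloop
endfacet
facet normal 0.711 0.517 -0.477
outer loop
vertex -2.248 -2.884 1.701
vertex -2.647 -2.063 1.997
vertex -1.98 -2.658 2.346
endloop
endfacet
facet normal 0.056 -0.949 0.309
outer loop
vertex -2.248 -2.884 1.701
vertex -1.98 -2.658 2.346
vertex -3.493 -2.677 2.563
endloop
endfacet

endsolid


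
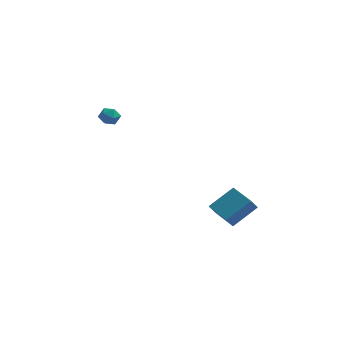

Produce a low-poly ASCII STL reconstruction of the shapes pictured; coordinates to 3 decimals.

solid 
facet normal 0.074 0.978 -0.196
outer loop
vertex -3.639 -0.249 2.7
vertex -4.296 -0.141 2.989
vertex -3.704 -0.102 3.407
endloop
endfacet
facet normal 0.717 0.693 -0.078
outer loop
vertex -3.639 -0.249 2.7
vertex -3.704 -0.102 3.407
vertex -3.237 -0.61 3.184
endloop
endfacet
facet normal 0.816 0.169 -0.552
outer loop
vertex -3.639 -0.249 2.7
vertex -3.237 -0.61 3.184
vertex -3.54 -0.964 2.628
endloop
endfacet
facet normal 0.236 0.130 -0.963
outer loop
vertex -3.639 -0.249 2.7
vertex -3.54 -0.964 2.628
vertex -4.194 -0.674 2.507
endloop
endfacet
facet normal -0.224 0.630 -0.744
outer loop
vertex -3.639 -0.249 2.7
vertex -4.194 -0.674 2.507
vertex -4.296 -0.141 2.989
endloop
endfacet
facet normal 0.713 0.403 0.574
outer loop
vertex -3.237 -0.61 3.184
vertex -3.704 -0.102 3.407
vertex -3.646 -0.726 3.773
endloop
endfacet
facet normal -0.327 0.864 0.383
outer loop
vertex -3.704 -0.102 3.407
vertex -4.296 -0.141 2.989
vertex -4.3 -0.436 3.652
endloop
endfacet
facet normal -0.810 0.300 -0.503
outer loop
vertex -4.296 -0.141 2.989
vertex -4.194 -0.674 2.507
vertex -4.603 -0.79 3.096
endloop
endfacet
facet normal -0.067 -0.509 -0.858
outer loop
vertex -4.194 -0.674 2.507
vertex -3.54 -0.964 2.628
vertex -4.136 -1.298 2.873
endloop
endfacet
facet normal 0.874 -0.445 -0.193
outer loop
vertex -3.54 -0.964 2.628
vertex -3.237 -0.61 3.184
vertex -3.544 -1.259 3.291
endloop
endfacet
facet normal -0.236 -0.130 0.963
outer loop
vertex -4.201 -1.151 3.58
vertex -3.646 -0.726 3.773
vertex -4.3 -0.436 3.652
endloop
endfacet
facet normal -0.816 -0.169 0.552
outer loop
vertex -4.201 -1.151 3.58
vertex -4.3 -0.436 3.652
vertex -4.603 -0.79 3.096
endloop
endfacet
facet normal -0.717 -0.693 0.078
outer loop
vertex -4.201 -1.151 3.58
vertex -4.603 -0.79 3.096
vertex -4.136 -1.298 2.873
endloop
endfacet
facet normal -0.074 -0.978 0.196
outer loop
vertex -4.201 -1.151 3.58
vertex -4.136 -1.298 2.873
vertex -3.544 -1.259 3.291
endloop
endfacet
facet normal 0.224 -0.630 0.744
outer loop
vertex -4.201 -1.151 3.58
vertex -3.544 -1.259 3.291
vertex -3.646 -0.726 3.773
endloop
endfacet
facet normal 0.067 0.509 0.858
outer loop
vertex -4.3 -0.436 3.652
vertex -3.646 -0.726 3.773
vertex -3.704 -0.102 3.407
endloop
endfacet
facet normal -0.874 0.445 0.193
outer loop
vertex -4.603 -0.79 3.096
vertex -4.3 -0.436 3.652
vertex -4.296 -0.141 2.989
endloop
endfacet
facet normal -0.713 -0.403 -0.574
outer loop
vertex -4.136 -1.298 2.873
vertex -4.603 -0.79 3.096
vertex -4.194 -0.674 2.507
endloop
endfacet
facet normal 0.327 -0.864 -0.383
outer loop
vertex -3.544 -1.259 3.291
vertex -4.136 -1.298 2.873
vertex -3.54 -0.964 2.628
endloop
endfacet
facet normal 0.810 -0.300 0.503
outer loop
vertex -3.646 -0.726 3.773
vertex -3.544 -1.259 3.291
vertex -3.237 -0.61 3.184
endloop
endfacet
facet normal -0.681 0.715 0.155
outer loop
vertex 2.368 -2.67 -2.853
vertex 3.668 -1.682 -1.697
vertex 2.692 -2.195 -3.622
endloop
endfacet
facet normal -0.650 -0.493 -0.578
outer loop
vertex 3.932 -3.498 -3.903
vertex 2.368 -2.67 -2.853
vertex 2.692 -2.195 -3.622
endloop
endfacet
facet normal -0.681 0.716 0.154
outer loop
vertex 2.692 -2.195 -3.622
vertex 3.668 -1.682 -1.697
vertex 3.992 -1.208 -2.466
endloop
endfacet
facet normal 0.337 0.494 -0.801
outer loop
vertex 3.992 -1.208 -2.466
vertex 3.932 -3.498 -3.903
vertex 2.692 -2.195 -3.622
endloop
endfacet
facet normal -0.337 -0.494 0.801
outer loop
vertex 2.368 -2.67 -2.853
vertex 4.908 -2.985 -1.978
vertex 3.668 -1.682 -1.697
endloop
endfacet
facet normal -0.650 -0.494 -0.578
outer loop
vertex 3.608 -3.972 -3.134
vertex 2.368 -2.67 -2.853
vertex 3.932 -3.498 -3.903
endloop
endfacet
facet normal -0.337 -0.494 0.801
outer loop
vertex 3.608 -3.972 -3.134
vertex 4.908 -2.985 -1.978
vertex 2.368 -2.67 -2.853
endloop
endfacet
facet normal 0.650 0.494 0.578
outer loop
vertex 3.668 -1.682 -1.697
vertex 4.908 -2.985 -1.978
vertex 3.992 -1.208 -2.466
endloop
endfacet
facet normal 0.337 0.494 -0.801
outer loop
vertex 5.232 -2.51 -2.747
vertex 3.932 -3.498 -3.903
vertex 3.992 -1.208 -2.466
endloop
endfacet
facet normal 0.649 0.494 0.578
outer loop
vertex 3.992 -1.208 -2.466
vertex 4.908 -2.985 -1.978
vertex 5.232 -2.51 -2.747
endloop
endfacet
facet normal 0.681 -0.716 -0.154
outer loop
vertex 5.232 -2.51 -2.747
vertex 3.608 -3.972 -3.134
vertex 3.932 -3.498 -3.903
endloop
endfacet
facet normal 0.681 -0.716 -0.155
outer loop
vertex 4.908 -2.985 -1.978
vertex 3.608 -3.972 -3.134
vertex 5.232 -2.51 -2.747
endloop
endfacet

endsolid


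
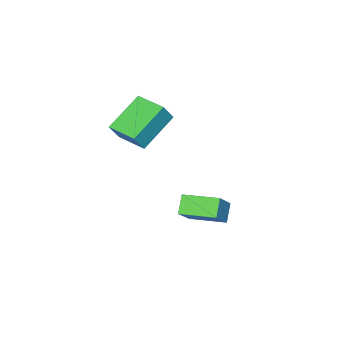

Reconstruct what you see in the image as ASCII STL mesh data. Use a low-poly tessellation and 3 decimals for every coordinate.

solid 
facet normal -0.540 0.025 -0.842
outer loop
vertex -1.347 0.078 1.979
vertex -1.268 1.545 1.972
vertex 0.35 -0.019 0.888
endloop
endfacet
facet normal -0.054 -0.999 0.006
outer loop
vertex 0.928 -0.045 1.788
vertex -1.347 0.078 1.979
vertex 0.35 -0.019 0.888
endloop
endfacet
facet normal -0.540 0.025 -0.842
outer loop
vertex 0.35 -0.019 0.888
vertex -1.268 1.545 1.972
vertex 0.429 1.449 0.881
endloop
endfacet
facet normal 0.840 -0.048 -0.541
outer loop
vertex 0.429 1.449 0.881
vertex 0.928 -0.045 1.788
vertex 0.35 -0.019 0.888
endloop
endfacet
facet normal -0.840 0.048 0.541
outer loop
vertex -1.347 0.078 1.979
vertex -0.69 1.519 2.872
vertex -1.268 1.545 1.972
endloop
endfacet
facet normal -0.054 -0.999 0.004
outer loop
vertex -0.769 0.051 2.879
vertex -1.347 0.078 1.979
vertex 0.928 -0.045 1.788
endloop
endfacet
facet normal -0.840 0.048 0.541
outer loop
vertex -0.769 0.051 2.879
vertex -0.69 1.519 2.872
vertex -1.347 0.078 1.979
endloop
endfacet
facet normal 0.053 0.999 -0.005
outer loop
vertex -1.268 1.545 1.972
vertex -0.69 1.519 2.872
vertex 0.429 1.449 0.881
endloop
endfacet
facet normal 0.840 -0.048 -0.541
outer loop
vertex 1.007 1.422 1.781
vertex 0.928 -0.045 1.788
vertex 0.429 1.449 0.881
endloop
endfacet
facet normal 0.054 0.999 -0.005
outer loop
vertex 0.429 1.449 0.881
vertex -0.69 1.519 2.872
vertex 1.007 1.422 1.781
endloop
endfacet
facet normal 0.540 -0.025 0.842
outer loop
vertex 1.007 1.422 1.781
vertex -0.769 0.051 2.879
vertex 0.928 -0.045 1.788
endloop
endfacet
facet normal 0.540 -0.025 0.842
outer loop
vertex -0.69 1.519 2.872
vertex -0.769 0.051 2.879
vertex 1.007 1.422 1.781
endloop
endfacet
facet normal -0.678 -0.215 -0.703
outer loop
vertex -1.904 2.083 -3.358
vertex -2.547 3.605 -3.203
vertex -1.279 2.418 -4.063
endloop
endfacet
facet normal 0.387 -0.917 -0.093
outer loop
vertex -0.153 2.775 -2.897
vertex -1.904 2.083 -3.358
vertex -1.279 2.418 -4.063
endloop
endfacet
facet normal -0.678 -0.215 -0.703
outer loop
vertex -1.279 2.418 -4.063
vertex -2.547 3.605 -3.203
vertex -1.922 3.94 -3.909
endloop
endfacet
facet normal 0.624 0.335 -0.706
outer loop
vertex -1.922 3.94 -3.909
vertex -0.153 2.775 -2.897
vertex -1.279 2.418 -4.063
endloop
endfacet
facet normal -0.624 -0.336 0.706
outer loop
vertex -1.904 2.083 -3.358
vertex -1.421 3.962 -2.037
vertex -2.547 3.605 -3.203
endloop
endfacet
facet normal 0.387 -0.917 -0.093
outer loop
vertex -0.778 2.44 -2.191
vertex -1.904 2.083 -3.358
vertex -0.153 2.775 -2.897
endloop
endfacet
facet normal -0.625 -0.335 0.705
outer loop
vertex -0.778 2.44 -2.191
vertex -1.421 3.962 -2.037
vertex -1.904 2.083 -3.358
endloop
endfacet
facet normal -0.387 0.917 0.093
outer loop
vertex -2.547 3.605 -3.203
vertex -1.421 3.962 -2.037
vertex -1.922 3.94 -3.909
endloop
endfacet
facet normal 0.624 0.336 -0.705
outer loop
vertex -0.796 4.297 -2.742
vertex -0.153 2.775 -2.897
vertex -1.922 3.94 -3.909
endloop
endfacet
facet normal -0.387 0.917 0.093
outer loop
vertex -1.922 3.94 -3.909
vertex -1.421 3.962 -2.037
vertex -0.796 4.297 -2.742
endloop
endfacet
facet normal 0.678 0.215 0.703
outer loop
vertex -0.796 4.297 -2.742
vertex -0.778 2.44 -2.191
vertex -0.153 2.775 -2.897
endloop
endfacet
facet normal 0.678 0.215 0.703
outer loop
vertex -1.421 3.962 -2.037
vertex -0.778 2.44 -2.191
vertex -0.796 4.297 -2.742
endloop
endfacet

endsolid


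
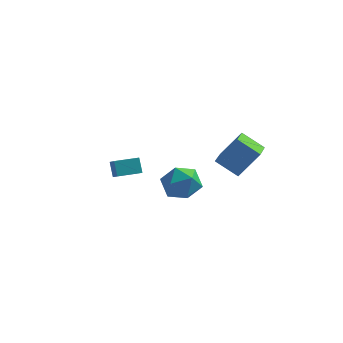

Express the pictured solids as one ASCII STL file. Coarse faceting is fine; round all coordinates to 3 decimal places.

solid 
facet normal -0.554 -0.314 -0.771
outer loop
vertex 1.148 1.112 0.325
vertex 1.019 3.065 -0.378
vertex 2.393 0.903 -0.484
endloop
endfacet
facet normal 0.062 -0.939 0.338
outer loop
vertex 3.401 1.475 0.918
vertex 1.148 1.112 0.325
vertex 2.393 0.903 -0.484
endloop
endfacet
facet normal -0.554 -0.314 -0.771
outer loop
vertex 2.393 0.903 -0.484
vertex 1.019 3.065 -0.378
vertex 2.264 2.856 -1.188
endloop
endfacet
facet normal 0.830 -0.140 -0.540
outer loop
vertex 2.264 2.856 -1.188
vertex 3.401 1.475 0.918
vertex 2.393 0.903 -0.484
endloop
endfacet
facet normal -0.830 0.140 0.540
outer loop
vertex 1.148 1.112 0.325
vertex 2.027 3.637 1.024
vertex 1.019 3.065 -0.378
endloop
endfacet
facet normal 0.062 -0.939 0.338
outer loop
vertex 2.156 1.684 1.728
vertex 1.148 1.112 0.325
vertex 3.401 1.475 0.918
endloop
endfacet
facet normal -0.830 0.140 0.540
outer loop
vertex 2.156 1.684 1.728
vertex 2.027 3.637 1.024
vertex 1.148 1.112 0.325
endloop
endfacet
facet normal -0.062 0.939 -0.338
outer loop
vertex 1.019 3.065 -0.378
vertex 2.027 3.637 1.024
vertex 2.264 2.856 -1.188
endloop
endfacet
facet normal 0.830 -0.139 -0.540
outer loop
vertex 3.272 3.428 0.215
vertex 3.401 1.475 0.918
vertex 2.264 2.856 -1.188
endloop
endfacet
facet normal -0.062 0.939 -0.338
outer loop
vertex 2.264 2.856 -1.188
vertex 2.027 3.637 1.024
vertex 3.272 3.428 0.215
endloop
endfacet
facet normal 0.554 0.314 0.771
outer loop
vertex 3.272 3.428 0.215
vertex 2.156 1.684 1.728
vertex 3.401 1.475 0.918
endloop
endfacet
facet normal 0.554 0.314 0.771
outer loop
vertex 2.027 3.637 1.024
vertex 2.156 1.684 1.728
vertex 3.272 3.428 0.215
endloop
endfacet
facet normal -0.293 0.487 0.822
outer loop
vertex -3.951 0.528 -0.047
vertex -2.821 1.23 -0.06
vertex -4.363 1.183 -0.582
endloop
endfacet
facet normal -0.850 -0.527 0.010
outer loop
vertex -4.079 0.71 -1.38
vertex -3.951 0.528 -0.047
vertex -4.363 1.183 -0.582
endloop
endfacet
facet normal -0.293 0.488 0.822
outer loop
vertex -4.363 1.183 -0.582
vertex -2.821 1.23 -0.06
vertex -3.234 1.884 -0.595
endloop
endfacet
facet normal -0.439 0.696 -0.569
outer loop
vertex -3.234 1.884 -0.595
vertex -4.079 0.71 -1.38
vertex -4.363 1.183 -0.582
endloop
endfacet
facet normal 0.439 -0.696 0.569
outer loop
vertex -3.951 0.528 -0.047
vertex -2.537 0.757 -0.858
vertex -2.821 1.23 -0.06
endloop
endfacet
facet normal -0.849 -0.528 0.009
outer loop
vertex -3.666 0.056 -0.845
vertex -3.951 0.528 -0.047
vertex -4.079 0.71 -1.38
endloop
endfacet
facet normal 0.439 -0.696 0.568
outer loop
vertex -3.666 0.056 -0.845
vertex -2.537 0.757 -0.858
vertex -3.951 0.528 -0.047
endloop
endfacet
facet normal 0.849 0.528 -0.011
outer loop
vertex -2.821 1.23 -0.06
vertex -2.537 0.757 -0.858
vertex -3.234 1.884 -0.595
endloop
endfacet
facet normal -0.439 0.696 -0.568
outer loop
vertex -2.949 1.412 -1.393
vertex -4.079 0.71 -1.38
vertex -3.234 1.884 -0.595
endloop
endfacet
facet normal 0.850 0.527 -0.009
outer loop
vertex -3.234 1.884 -0.595
vertex -2.537 0.757 -0.858
vertex -2.949 1.412 -1.393
endloop
endfacet
facet normal 0.293 -0.487 -0.822
outer loop
vertex -2.949 1.412 -1.393
vertex -3.666 0.056 -0.845
vertex -4.079 0.71 -1.38
endloop
endfacet
facet normal 0.293 -0.487 -0.822
outer loop
vertex -2.537 0.757 -0.858
vertex -3.666 0.056 -0.845
vertex -2.949 1.412 -1.393
endloop
endfacet
facet normal 0.334 0.121 0.935
outer loop
vertex 1.063 -3.162 2.412
vertex 0.224 -3.753 2.788
vertex 1.161 -4.246 2.517
endloop
endfacet
facet normal 0.874 0.124 0.469
outer loop
vertex 1.063 -3.162 2.412
vertex 1.161 -4.246 2.517
vertex 1.564 -3.743 1.633
endloop
endfacet
facet normal 0.759 0.652 0.002
outer loop
vertex 1.063 -3.162 2.412
vertex 1.564 -3.743 1.633
vertex 0.875 -2.94 1.358
endloop
endfacet
facet normal 0.147 0.973 0.179
outer loop
vertex 1.063 -3.162 2.412
vertex 0.875 -2.94 1.358
vertex 0.046 -2.946 2.072
endloop
endfacet
facet normal -0.116 0.645 0.756
outer loop
vertex 1.063 -3.162 2.412
vertex 0.046 -2.946 2.072
vertex 0.224 -3.753 2.788
endloop
endfacet
facet normal 0.863 -0.493 0.113
outer loop
vertex 1.564 -3.743 1.633
vertex 1.161 -4.246 2.517
vertex 1.034 -4.694 1.528
endloop
endfacet
facet normal -0.012 -0.499 0.866
outer loop
vertex 1.161 -4.246 2.517
vertex 0.224 -3.753 2.788
vertex 0.205 -4.7 2.242
endloop
endfacet
facet normal -0.739 0.348 0.576
outer loop
vertex 0.224 -3.753 2.788
vertex 0.046 -2.946 2.072
vertex -0.484 -3.897 1.967
endloop
endfacet
facet normal -0.315 0.879 -0.358
outer loop
vertex 0.046 -2.946 2.072
vertex 0.875 -2.94 1.358
vertex -0.081 -3.394 1.083
endloop
endfacet
facet normal 0.675 0.358 -0.645
outer loop
vertex 0.875 -2.94 1.358
vertex 1.564 -3.743 1.633
vertex 0.856 -3.887 0.812
endloop
endfacet
facet normal -0.147 -0.973 -0.179
outer loop
vertex 0.017 -4.478 1.188
vertex 1.034 -4.694 1.528
vertex 0.205 -4.7 2.242
endloop
endfacet
facet normal -0.759 -0.652 -0.002
outer loop
vertex 0.017 -4.478 1.188
vertex 0.205 -4.7 2.242
vertex -0.484 -3.897 1.967
endloop
endfacet
facet normal -0.874 -0.124 -0.469
outer loop
vertex 0.017 -4.478 1.188
vertex -0.484 -3.897 1.967
vertex -0.081 -3.394 1.083
endloop
endfacet
facet normal -0.334 -0.121 -0.935
outer loop
vertex 0.017 -4.478 1.188
vertex -0.081 -3.394 1.083
vertex 0.856 -3.887 0.812
endloop
endfacet
facet normal 0.116 -0.645 -0.756
outer loop
vertex 0.017 -4.478 1.188
vertex 0.856 -3.887 0.812
vertex 1.034 -4.694 1.528
endloop
endfacet
facet normal 0.315 -0.879 0.358
outer loop
vertex 0.205 -4.7 2.242
vertex 1.034 -4.694 1.528
vertex 1.161 -4.246 2.517
endloop
endfacet
facet normal -0.675 -0.358 0.645
outer loop
vertex -0.484 -3.897 1.967
vertex 0.205 -4.7 2.242
vertex 0.224 -3.753 2.788
endloop
endfacet
facet normal -0.863 0.493 -0.113
outer loop
vertex -0.081 -3.394 1.083
vertex -0.484 -3.897 1.967
vertex 0.046 -2.946 2.072
endloop
endfacet
facet normal 0.012 0.499 -0.866
outer loop
vertex 0.856 -3.887 0.812
vertex -0.081 -3.394 1.083
vertex 0.875 -2.94 1.358
endloop
endfacet
facet normal 0.739 -0.348 -0.576
outer loop
vertex 1.034 -4.694 1.528
vertex 0.856 -3.887 0.812
vertex 1.564 -3.743 1.633
endloop
endfacet

endsolid


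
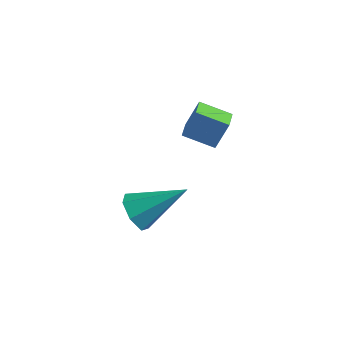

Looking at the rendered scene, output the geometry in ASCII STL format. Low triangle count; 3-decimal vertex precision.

solid 
facet normal -0.918 -0.197 0.344
outer loop
vertex 1.697 1.918 0.955
vertex 1.46 2.715 0.779
vertex 1.328 1.544 -0.245
endloop
endfacet
facet normal 0.279 -0.938 0.206
outer loop
vertex 2.54 1.805 -0.699
vertex 1.697 1.918 0.955
vertex 1.328 1.544 -0.245
endloop
endfacet
facet normal -0.918 -0.197 0.344
outer loop
vertex 1.328 1.544 -0.245
vertex 1.46 2.715 0.779
vertex 1.091 2.341 -0.421
endloop
endfacet
facet normal -0.282 -0.286 -0.916
outer loop
vertex 1.091 2.341 -0.421
vertex 2.54 1.805 -0.699
vertex 1.328 1.544 -0.245
endloop
endfacet
facet normal 0.282 0.286 0.916
outer loop
vertex 1.697 1.918 0.955
vertex 2.672 2.976 0.325
vertex 1.46 2.715 0.779
endloop
endfacet
facet normal 0.279 -0.938 0.206
outer loop
vertex 2.909 2.179 0.501
vertex 1.697 1.918 0.955
vertex 2.54 1.805 -0.699
endloop
endfacet
facet normal 0.282 0.286 0.916
outer loop
vertex 2.909 2.179 0.501
vertex 2.672 2.976 0.325
vertex 1.697 1.918 0.955
endloop
endfacet
facet normal -0.279 0.938 -0.206
outer loop
vertex 1.46 2.715 0.779
vertex 2.672 2.976 0.325
vertex 1.091 2.341 -0.421
endloop
endfacet
facet normal -0.282 -0.286 -0.916
outer loop
vertex 2.303 2.602 -0.875
vertex 2.54 1.805 -0.699
vertex 1.091 2.341 -0.421
endloop
endfacet
facet normal -0.279 0.938 -0.206
outer loop
vertex 1.091 2.341 -0.421
vertex 2.672 2.976 0.325
vertex 2.303 2.602 -0.875
endloop
endfacet
facet normal 0.918 0.197 -0.344
outer loop
vertex 2.303 2.602 -0.875
vertex 2.909 2.179 0.501
vertex 2.54 1.805 -0.699
endloop
endfacet
facet normal 0.918 0.197 -0.344
outer loop
vertex 2.672 2.976 0.325
vertex 2.909 2.179 0.501
vertex 2.303 2.602 -0.875
endloop
endfacet
facet normal -0.710 -0.460 -0.533
outer loop
vertex 1.9 -2.302 -1.869
vertex 1.377 -2.255 -1.213
vertex 1.487 -1.702 -1.837
endloop
endfacet
facet normal 0.631 0.467 -0.620
outer loop
vertex 1.9 -2.302 -1.869
vertex 1.487 -1.702 -1.837
vertex 2.903 -1.265 -0.067
endloop
endfacet
facet normal -0.710 -0.460 -0.533
outer loop
vertex 1.487 -1.702 -1.837
vertex 1.377 -2.255 -1.213
vertex 0.991 -1.518 -1.335
endloop
endfacet
facet normal 0.064 0.956 -0.287
outer loop
vertex 1.487 -1.702 -1.837
vertex 0.991 -1.518 -1.335
vertex 2.903 -1.265 -0.067
endloop
endfacet
facet normal -0.710 -0.460 -0.533
outer loop
vertex 0.991 -1.518 -1.335
vertex 1.377 -2.255 -1.213
vertex 0.786 -1.889 -0.742
endloop
endfacet
facet normal -0.373 0.839 0.396
outer loop
vertex 0.991 -1.518 -1.335
vertex 0.786 -1.889 -0.742
vertex 2.903 -1.265 -0.067
endloop
endfacet
facet normal -0.710 -0.460 -0.533
outer loop
vertex 0.786 -1.889 -0.742
vertex 1.377 -2.255 -1.213
vertex 1.025 -2.534 -0.504
endloop
endfacet
facet normal -0.352 0.206 0.913
outer loop
vertex 0.786 -1.889 -0.742
vertex 1.025 -2.534 -0.504
vertex 2.903 -1.265 -0.067
endloop
endfacet
facet normal -0.710 -0.460 -0.533
outer loop
vertex 1.025 -2.534 -0.504
vertex 1.377 -2.255 -1.213
vertex 1.53 -2.97 -0.8
endloop
endfacet
facet normal 0.111 -0.467 0.877
outer loop
vertex 1.025 -2.534 -0.504
vertex 1.53 -2.97 -0.8
vertex 2.903 -1.265 -0.067
endloop
endfacet
facet normal -0.710 -0.460 -0.534
outer loop
vertex 1.53 -2.97 -0.8
vertex 1.377 -2.255 -1.213
vertex 1.919 -2.866 -1.407
endloop
endfacet
facet normal 0.669 -0.674 0.313
outer loop
vertex 1.53 -2.97 -0.8
vertex 1.919 -2.866 -1.407
vertex 2.903 -1.265 -0.067
endloop
endfacet
facet normal -0.710 -0.460 -0.533
outer loop
vertex 1.919 -2.866 -1.407
vertex 1.377 -2.255 -1.213
vertex 1.9 -2.302 -1.869
endloop
endfacet
facet normal 0.900 -0.258 -0.352
outer loop
vertex 1.919 -2.866 -1.407
vertex 1.9 -2.302 -1.869
vertex 2.903 -1.265 -0.067
endloop
endfacet

endsolid


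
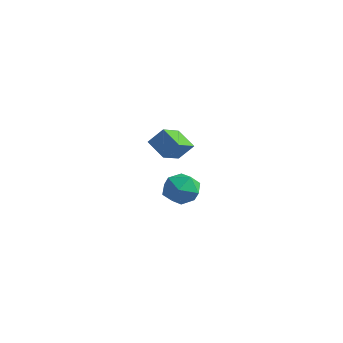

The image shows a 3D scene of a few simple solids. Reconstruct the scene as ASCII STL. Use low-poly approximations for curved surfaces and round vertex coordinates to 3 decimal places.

solid 
facet normal -0.485 -0.452 -0.749
outer loop
vertex -3.351 1.448 -0.865
vertex -4.383 1.48 -0.216
vertex -3.671 2.741 -1.438
endloop
endfacet
facet normal 0.846 -0.026 -0.532
outer loop
vertex -3.157 3.22 -0.644
vertex -3.351 1.448 -0.865
vertex -3.671 2.741 -1.438
endloop
endfacet
facet normal -0.486 -0.451 -0.749
outer loop
vertex -3.671 2.741 -1.438
vertex -4.383 1.48 -0.216
vertex -4.703 2.774 -0.788
endloop
endfacet
facet normal -0.220 0.892 -0.395
outer loop
vertex -4.703 2.774 -0.788
vertex -3.157 3.22 -0.644
vertex -3.671 2.741 -1.438
endloop
endfacet
facet normal 0.221 -0.892 0.395
outer loop
vertex -3.351 1.448 -0.865
vertex -3.869 1.959 0.578
vertex -4.383 1.48 -0.216
endloop
endfacet
facet normal 0.846 -0.026 -0.533
outer loop
vertex -2.837 1.926 -0.072
vertex -3.351 1.448 -0.865
vertex -3.157 3.22 -0.644
endloop
endfacet
facet normal 0.220 -0.892 0.395
outer loop
vertex -2.837 1.926 -0.072
vertex -3.869 1.959 0.578
vertex -3.351 1.448 -0.865
endloop
endfacet
facet normal -0.846 0.026 0.532
outer loop
vertex -4.383 1.48 -0.216
vertex -3.869 1.959 0.578
vertex -4.703 2.774 -0.788
endloop
endfacet
facet normal -0.221 0.892 -0.395
outer loop
vertex -4.189 3.252 0.005
vertex -3.157 3.22 -0.644
vertex -4.703 2.774 -0.788
endloop
endfacet
facet normal -0.846 0.027 0.532
outer loop
vertex -4.703 2.774 -0.788
vertex -3.869 1.959 0.578
vertex -4.189 3.252 0.005
endloop
endfacet
facet normal 0.485 0.451 0.749
outer loop
vertex -4.189 3.252 0.005
vertex -2.837 1.926 -0.072
vertex -3.157 3.22 -0.644
endloop
endfacet
facet normal 0.486 0.452 0.748
outer loop
vertex -3.869 1.959 0.578
vertex -2.837 1.926 -0.072
vertex -4.189 3.252 0.005
endloop
endfacet
facet normal 0.050 0.910 -0.411
outer loop
vertex 2.005 -2.031 -0.52
vertex 1.182 -1.82 -0.153
vertex 1.958 -1.649 0.321
endloop
endfacet
facet normal 0.703 0.662 -0.261
outer loop
vertex 2.005 -2.031 -0.52
vertex 1.958 -1.649 0.321
vertex 2.55 -2.341 0.16
endloop
endfacet
facet normal 0.790 0.047 -0.612
outer loop
vertex 2.005 -2.031 -0.52
vertex 2.55 -2.341 0.16
vertex 2.141 -2.94 -0.414
endloop
endfacet
facet normal 0.191 -0.086 -0.978
outer loop
vertex 2.005 -2.031 -0.52
vertex 2.141 -2.94 -0.414
vertex 1.295 -2.618 -0.607
endloop
endfacet
facet normal -0.266 0.448 -0.854
outer loop
vertex 2.005 -2.031 -0.52
vertex 1.295 -2.618 -0.607
vertex 1.182 -1.82 -0.153
endloop
endfacet
facet normal 0.731 0.523 0.438
outer loop
vertex 2.55 -2.341 0.16
vertex 1.958 -1.649 0.321
vertex 2.065 -2.322 0.947
endloop
endfacet
facet normal -0.324 0.925 0.197
outer loop
vertex 1.958 -1.649 0.321
vertex 1.182 -1.82 -0.153
vertex 1.219 -2.0 0.754
endloop
endfacet
facet normal -0.836 0.177 -0.519
outer loop
vertex 1.182 -1.82 -0.153
vertex 1.295 -2.618 -0.607
vertex 0.81 -2.599 0.18
endloop
endfacet
facet normal -0.097 -0.686 -0.721
outer loop
vertex 1.295 -2.618 -0.607
vertex 2.141 -2.94 -0.414
vertex 1.402 -3.291 0.019
endloop
endfacet
facet normal 0.872 -0.472 -0.129
outer loop
vertex 2.141 -2.94 -0.414
vertex 2.55 -2.341 0.16
vertex 2.178 -3.12 0.493
endloop
endfacet
facet normal -0.191 0.086 0.978
outer loop
vertex 1.355 -2.909 0.86
vertex 2.065 -2.322 0.947
vertex 1.219 -2.0 0.754
endloop
endfacet
facet normal -0.790 -0.047 0.612
outer loop
vertex 1.355 -2.909 0.86
vertex 1.219 -2.0 0.754
vertex 0.81 -2.599 0.18
endloop
endfacet
facet normal -0.703 -0.662 0.261
outer loop
vertex 1.355 -2.909 0.86
vertex 0.81 -2.599 0.18
vertex 1.402 -3.291 0.019
endloop
endfacet
facet normal -0.050 -0.910 0.411
outer loop
vertex 1.355 -2.909 0.86
vertex 1.402 -3.291 0.019
vertex 2.178 -3.12 0.493
endloop
endfacet
facet normal 0.266 -0.448 0.854
outer loop
vertex 1.355 -2.909 0.86
vertex 2.178 -3.12 0.493
vertex 2.065 -2.322 0.947
endloop
endfacet
facet normal 0.097 0.686 0.721
outer loop
vertex 1.219 -2.0 0.754
vertex 2.065 -2.322 0.947
vertex 1.958 -1.649 0.321
endloop
endfacet
facet normal -0.872 0.472 0.129
outer loop
vertex 0.81 -2.599 0.18
vertex 1.219 -2.0 0.754
vertex 1.182 -1.82 -0.153
endloop
endfacet
facet normal -0.731 -0.523 -0.438
outer loop
vertex 1.402 -3.291 0.019
vertex 0.81 -2.599 0.18
vertex 1.295 -2.618 -0.607
endloop
endfacet
facet normal 0.324 -0.925 -0.197
outer loop
vertex 2.178 -3.12 0.493
vertex 1.402 -3.291 0.019
vertex 2.141 -2.94 -0.414
endloop
endfacet
facet normal 0.836 -0.177 0.519
outer loop
vertex 2.065 -2.322 0.947
vertex 2.178 -3.12 0.493
vertex 2.55 -2.341 0.16
endloop
endfacet

endsolid


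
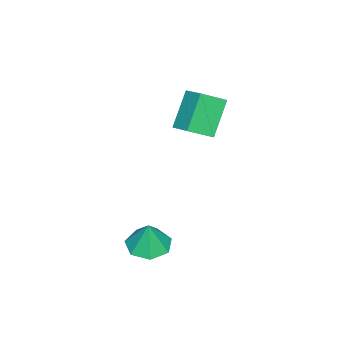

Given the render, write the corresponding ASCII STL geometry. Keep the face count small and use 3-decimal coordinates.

solid 
facet normal -0.608 0.616 -0.501
outer loop
vertex -2.591 3.015 2.964
vertex -1.96 4.047 3.467
vertex -1.234 2.997 1.297
endloop
endfacet
facet normal -0.481 -0.788 -0.383
outer loop
vertex -0.34 2.093 2.033
vertex -2.591 3.015 2.964
vertex -1.234 2.997 1.297
endloop
endfacet
facet normal -0.609 0.615 -0.501
outer loop
vertex -1.234 2.997 1.297
vertex -1.96 4.047 3.467
vertex -0.604 4.03 1.799
endloop
endfacet
facet normal 0.631 -0.008 -0.776
outer loop
vertex -0.604 4.03 1.799
vertex -0.34 2.093 2.033
vertex -1.234 2.997 1.297
endloop
endfacet
facet normal -0.631 0.008 0.776
outer loop
vertex -2.591 3.015 2.964
vertex -1.066 3.143 4.203
vertex -1.96 4.047 3.467
endloop
endfacet
facet normal -0.481 -0.788 -0.383
outer loop
vertex -1.696 2.11 3.701
vertex -2.591 3.015 2.964
vertex -0.34 2.093 2.033
endloop
endfacet
facet normal -0.631 0.008 0.776
outer loop
vertex -1.696 2.11 3.701
vertex -1.066 3.143 4.203
vertex -2.591 3.015 2.964
endloop
endfacet
facet normal 0.481 0.788 0.383
outer loop
vertex -1.96 4.047 3.467
vertex -1.066 3.143 4.203
vertex -0.604 4.03 1.799
endloop
endfacet
facet normal 0.631 -0.008 -0.776
outer loop
vertex 0.291 3.125 2.536
vertex -0.34 2.093 2.033
vertex -0.604 4.03 1.799
endloop
endfacet
facet normal 0.481 0.788 0.383
outer loop
vertex -0.604 4.03 1.799
vertex -1.066 3.143 4.203
vertex 0.291 3.125 2.536
endloop
endfacet
facet normal 0.608 -0.616 0.501
outer loop
vertex 0.291 3.125 2.536
vertex -1.696 2.11 3.701
vertex -0.34 2.093 2.033
endloop
endfacet
facet normal 0.608 -0.615 0.502
outer loop
vertex -1.066 3.143 4.203
vertex -1.696 2.11 3.701
vertex 0.291 3.125 2.536
endloop
endfacet
facet normal -0.189 -0.099 -0.977
outer loop
vertex 4.394 3.317 -3.332
vertex 3.49 2.772 -3.102
vertex 3.619 3.836 -3.235
endloop
endfacet
facet normal 0.551 0.756 0.353
outer loop
vertex 4.394 3.317 -3.332
vertex 3.619 3.836 -3.235
vertex 3.79 2.928 -1.558
endloop
endfacet
facet normal -0.190 -0.099 -0.977
outer loop
vertex 3.619 3.836 -3.235
vertex 3.49 2.772 -3.102
vertex 2.748 3.553 -3.037
endloop
endfacet
facet normal -0.170 0.859 0.483
outer loop
vertex 3.619 3.836 -3.235
vertex 2.748 3.553 -3.037
vertex 3.79 2.928 -1.558
endloop
endfacet
facet normal -0.190 -0.099 -0.977
outer loop
vertex 2.748 3.553 -3.037
vertex 3.49 2.772 -3.102
vertex 2.436 2.682 -2.888
endloop
endfacet
facet normal -0.687 0.355 0.634
outer loop
vertex 2.748 3.553 -3.037
vertex 2.436 2.682 -2.888
vertex 3.79 2.928 -1.558
endloop
endfacet
facet normal -0.190 -0.099 -0.977
outer loop
vertex 2.436 2.682 -2.888
vertex 3.49 2.772 -3.102
vertex 2.917 1.879 -2.9
endloop
endfacet
facet normal -0.613 -0.378 0.694
outer loop
vertex 2.436 2.682 -2.888
vertex 2.917 1.879 -2.9
vertex 3.79 2.928 -1.558
endloop
endfacet
facet normal -0.190 -0.099 -0.977
outer loop
vertex 2.917 1.879 -2.9
vertex 3.49 2.772 -3.102
vertex 3.831 1.747 -3.064
endloop
endfacet
facet normal -0.003 -0.787 0.617
outer loop
vertex 2.917 1.879 -2.9
vertex 3.831 1.747 -3.064
vertex 3.79 2.928 -1.558
endloop
endfacet
facet normal -0.189 -0.099 -0.977
outer loop
vertex 3.831 1.747 -3.064
vertex 3.49 2.772 -3.102
vertex 4.488 2.388 -3.256
endloop
endfacet
facet normal 0.685 -0.564 0.461
outer loop
vertex 3.831 1.747 -3.064
vertex 4.488 2.388 -3.256
vertex 3.79 2.928 -1.558
endloop
endfacet
facet normal -0.189 -0.099 -0.977
outer loop
vertex 4.488 2.388 -3.256
vertex 3.49 2.772 -3.102
vertex 4.394 3.317 -3.332
endloop
endfacet
facet normal 0.931 0.122 0.344
outer loop
vertex 4.488 2.388 -3.256
vertex 4.394 3.317 -3.332
vertex 3.79 2.928 -1.558
endloop
endfacet

endsolid
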